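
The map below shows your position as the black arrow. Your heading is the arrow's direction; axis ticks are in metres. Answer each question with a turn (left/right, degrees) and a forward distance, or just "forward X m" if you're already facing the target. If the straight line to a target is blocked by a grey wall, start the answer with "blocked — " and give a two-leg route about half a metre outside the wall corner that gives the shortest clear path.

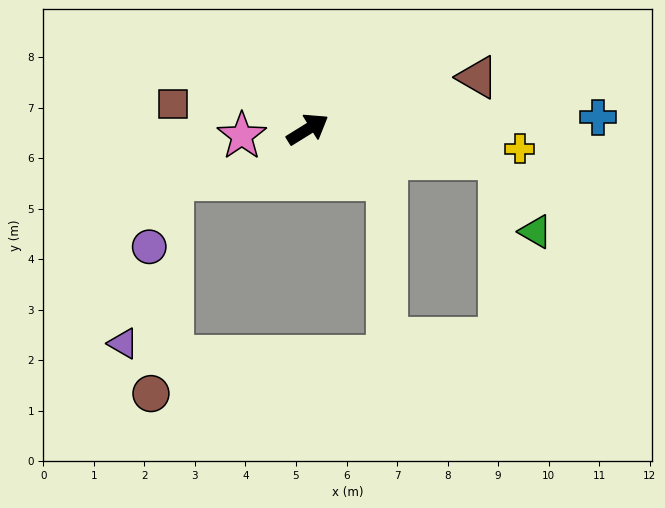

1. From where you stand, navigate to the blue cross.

turn right 29°, forward 5.7 m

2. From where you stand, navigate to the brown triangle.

turn right 15°, forward 3.5 m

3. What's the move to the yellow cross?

turn right 37°, forward 4.2 m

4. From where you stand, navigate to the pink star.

turn left 154°, forward 1.3 m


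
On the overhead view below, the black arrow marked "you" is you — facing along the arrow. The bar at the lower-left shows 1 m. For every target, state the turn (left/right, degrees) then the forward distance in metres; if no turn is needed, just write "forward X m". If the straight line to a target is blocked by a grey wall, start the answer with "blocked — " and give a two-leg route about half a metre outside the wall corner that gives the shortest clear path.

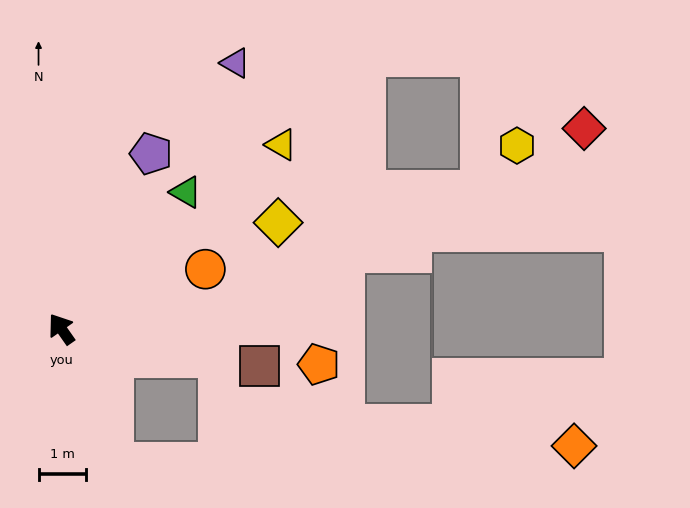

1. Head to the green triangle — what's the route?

turn right 77°, forward 3.9 m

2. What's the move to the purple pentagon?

turn right 62°, forward 4.2 m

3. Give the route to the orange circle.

turn right 103°, forward 3.3 m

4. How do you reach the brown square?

turn right 136°, forward 4.3 m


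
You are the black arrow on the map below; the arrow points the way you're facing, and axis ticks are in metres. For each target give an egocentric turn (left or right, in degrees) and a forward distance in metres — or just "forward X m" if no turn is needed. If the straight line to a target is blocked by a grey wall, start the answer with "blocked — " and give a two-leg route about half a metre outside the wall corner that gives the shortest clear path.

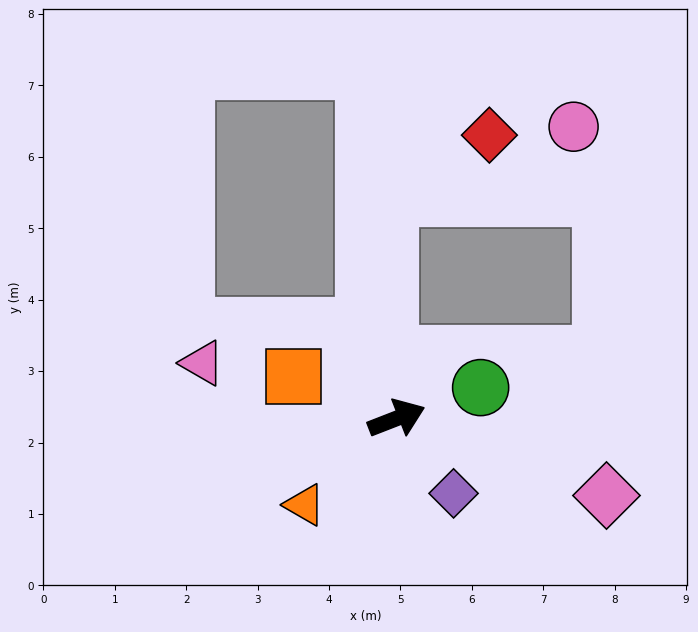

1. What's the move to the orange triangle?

turn right 158°, forward 1.8 m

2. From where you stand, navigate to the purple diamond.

turn right 74°, forward 1.3 m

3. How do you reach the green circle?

forward 1.3 m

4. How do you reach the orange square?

turn left 136°, forward 1.6 m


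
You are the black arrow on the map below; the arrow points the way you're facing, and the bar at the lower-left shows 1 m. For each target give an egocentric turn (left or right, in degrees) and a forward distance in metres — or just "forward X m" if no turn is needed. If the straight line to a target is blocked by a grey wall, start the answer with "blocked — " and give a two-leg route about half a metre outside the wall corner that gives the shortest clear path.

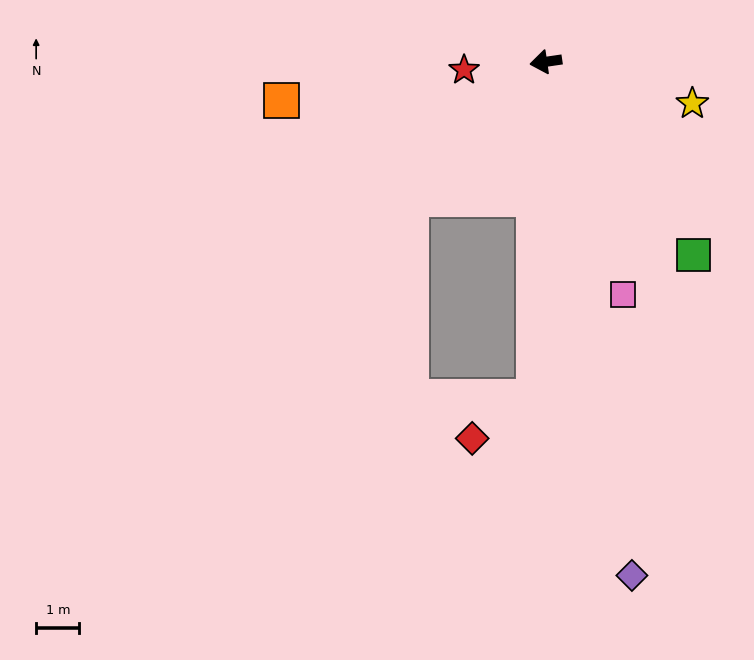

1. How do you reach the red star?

turn right 3°, forward 1.9 m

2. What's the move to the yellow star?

turn left 156°, forward 3.5 m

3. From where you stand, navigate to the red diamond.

blocked — turn left 80°, forward 7.8 m, then turn right 55°, forward 1.7 m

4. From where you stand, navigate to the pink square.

turn left 100°, forward 5.7 m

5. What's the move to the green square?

turn left 119°, forward 5.6 m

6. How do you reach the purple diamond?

turn left 91°, forward 12.1 m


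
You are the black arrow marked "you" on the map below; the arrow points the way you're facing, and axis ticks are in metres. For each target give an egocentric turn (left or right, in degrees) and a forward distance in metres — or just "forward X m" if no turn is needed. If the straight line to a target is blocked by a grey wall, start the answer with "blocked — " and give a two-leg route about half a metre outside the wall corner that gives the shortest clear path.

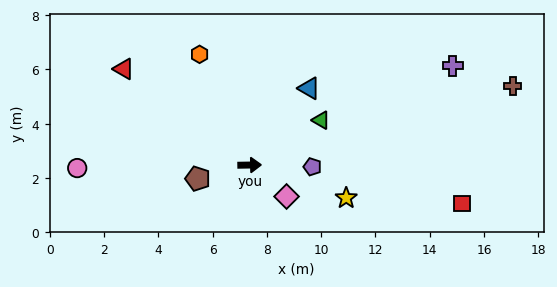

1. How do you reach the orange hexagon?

turn left 113°, forward 4.5 m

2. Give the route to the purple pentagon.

turn right 3°, forward 2.3 m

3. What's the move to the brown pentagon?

turn right 166°, forward 2.0 m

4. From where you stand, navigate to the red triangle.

turn left 142°, forward 5.8 m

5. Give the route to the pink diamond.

turn right 41°, forward 1.8 m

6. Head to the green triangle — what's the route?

turn left 31°, forward 3.1 m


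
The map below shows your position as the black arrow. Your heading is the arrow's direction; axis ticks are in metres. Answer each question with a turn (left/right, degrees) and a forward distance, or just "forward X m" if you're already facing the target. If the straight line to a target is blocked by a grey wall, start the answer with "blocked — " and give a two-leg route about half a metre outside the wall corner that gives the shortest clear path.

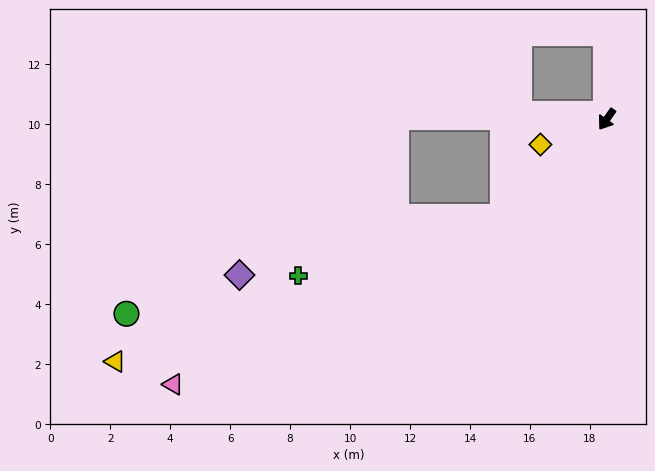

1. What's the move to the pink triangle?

blocked — turn right 12°, forward 4.8 m, then turn right 16°, forward 12.3 m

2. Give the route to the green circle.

blocked — turn right 56°, forward 7.0 m, then turn left 37°, forward 11.1 m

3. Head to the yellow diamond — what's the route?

turn right 34°, forward 2.4 m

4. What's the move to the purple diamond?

blocked — turn right 56°, forward 7.0 m, then turn left 46°, forward 7.4 m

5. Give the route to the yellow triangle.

blocked — turn right 12°, forward 4.8 m, then turn right 23°, forward 13.8 m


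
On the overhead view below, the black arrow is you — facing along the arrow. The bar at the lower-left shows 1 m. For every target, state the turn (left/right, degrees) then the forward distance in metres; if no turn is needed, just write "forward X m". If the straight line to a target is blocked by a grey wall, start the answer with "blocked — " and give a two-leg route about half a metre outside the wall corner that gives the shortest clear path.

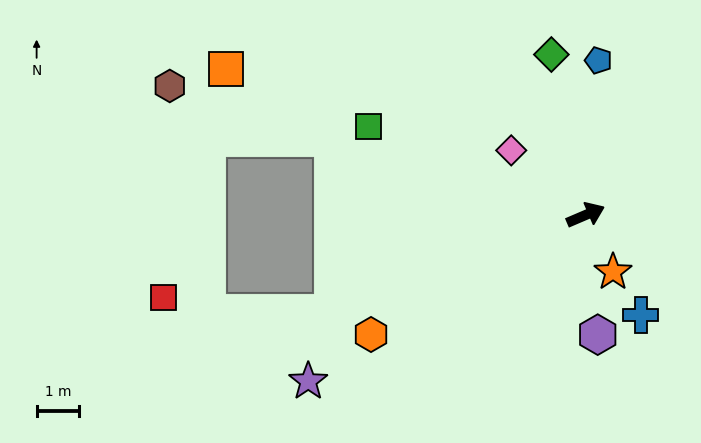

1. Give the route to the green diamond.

turn left 79°, forward 3.8 m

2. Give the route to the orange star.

turn right 88°, forward 1.5 m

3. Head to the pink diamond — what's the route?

turn left 116°, forward 2.3 m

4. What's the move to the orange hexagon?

turn right 174°, forward 5.7 m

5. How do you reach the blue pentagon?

turn left 62°, forward 3.6 m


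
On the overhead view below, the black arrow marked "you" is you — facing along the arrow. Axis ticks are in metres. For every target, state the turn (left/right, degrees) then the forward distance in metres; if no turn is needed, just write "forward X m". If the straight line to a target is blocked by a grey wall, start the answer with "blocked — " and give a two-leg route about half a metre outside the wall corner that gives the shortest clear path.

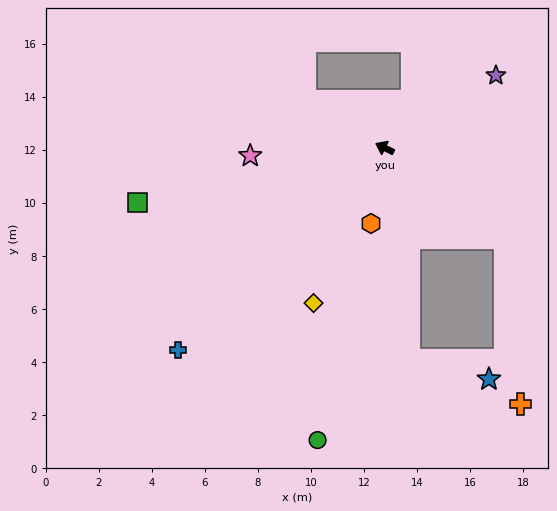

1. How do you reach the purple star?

turn right 121°, forward 5.0 m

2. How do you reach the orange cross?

blocked — turn left 169°, forward 5.7 m, then turn right 48°, forward 6.3 m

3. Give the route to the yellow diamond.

turn left 91°, forward 6.4 m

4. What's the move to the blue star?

blocked — turn left 123°, forward 8.0 m, then turn left 69°, forward 3.1 m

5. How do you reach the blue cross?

turn left 70°, forward 10.9 m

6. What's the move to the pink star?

turn left 29°, forward 5.1 m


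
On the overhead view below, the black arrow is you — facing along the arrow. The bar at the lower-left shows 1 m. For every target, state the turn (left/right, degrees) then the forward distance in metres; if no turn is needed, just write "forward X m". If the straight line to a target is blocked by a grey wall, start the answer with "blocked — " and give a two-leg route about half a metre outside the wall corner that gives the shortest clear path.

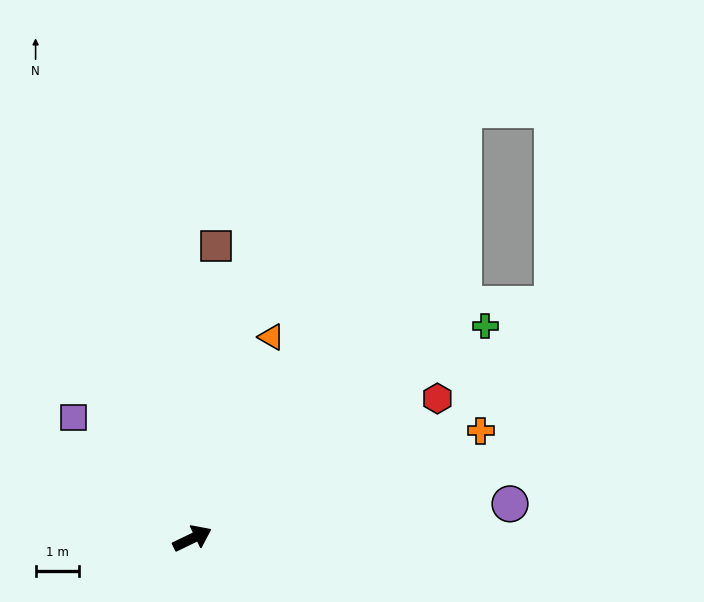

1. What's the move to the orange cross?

turn right 5°, forward 7.1 m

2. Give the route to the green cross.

turn left 10°, forward 8.3 m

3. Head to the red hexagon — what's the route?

turn left 4°, forward 6.5 m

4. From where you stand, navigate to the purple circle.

turn right 20°, forward 7.4 m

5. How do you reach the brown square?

turn left 60°, forward 6.8 m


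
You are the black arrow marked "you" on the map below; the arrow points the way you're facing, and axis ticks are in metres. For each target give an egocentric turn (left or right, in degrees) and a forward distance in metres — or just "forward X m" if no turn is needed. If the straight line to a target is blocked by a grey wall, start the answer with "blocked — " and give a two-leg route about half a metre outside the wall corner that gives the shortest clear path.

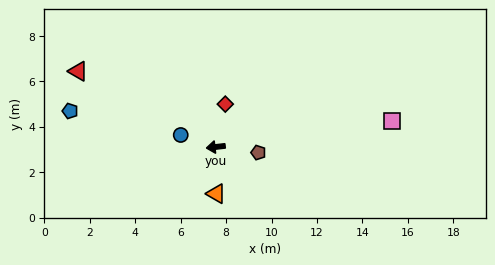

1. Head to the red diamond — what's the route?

turn right 109°, forward 1.9 m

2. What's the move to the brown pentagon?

turn left 166°, forward 1.9 m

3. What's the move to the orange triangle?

turn left 84°, forward 2.1 m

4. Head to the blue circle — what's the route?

turn right 25°, forward 1.6 m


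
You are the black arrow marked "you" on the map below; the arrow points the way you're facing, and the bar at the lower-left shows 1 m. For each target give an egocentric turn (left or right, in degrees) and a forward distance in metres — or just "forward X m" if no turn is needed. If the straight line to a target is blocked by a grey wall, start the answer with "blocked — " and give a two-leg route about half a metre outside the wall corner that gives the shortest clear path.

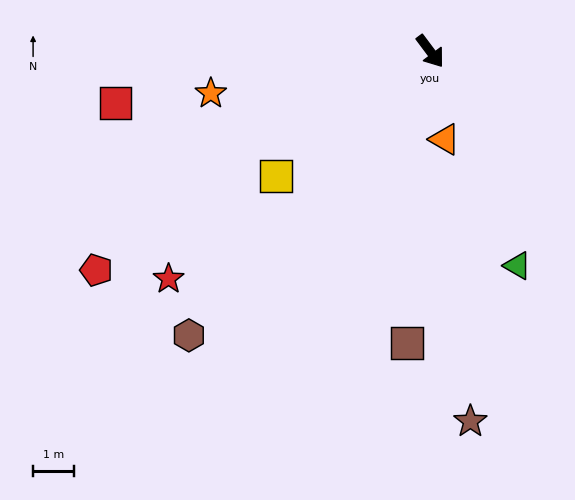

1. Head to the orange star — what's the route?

turn right 116°, forward 5.5 m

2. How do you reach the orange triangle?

turn right 28°, forward 2.2 m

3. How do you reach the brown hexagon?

turn right 77°, forward 9.2 m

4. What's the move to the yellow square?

turn right 88°, forward 4.9 m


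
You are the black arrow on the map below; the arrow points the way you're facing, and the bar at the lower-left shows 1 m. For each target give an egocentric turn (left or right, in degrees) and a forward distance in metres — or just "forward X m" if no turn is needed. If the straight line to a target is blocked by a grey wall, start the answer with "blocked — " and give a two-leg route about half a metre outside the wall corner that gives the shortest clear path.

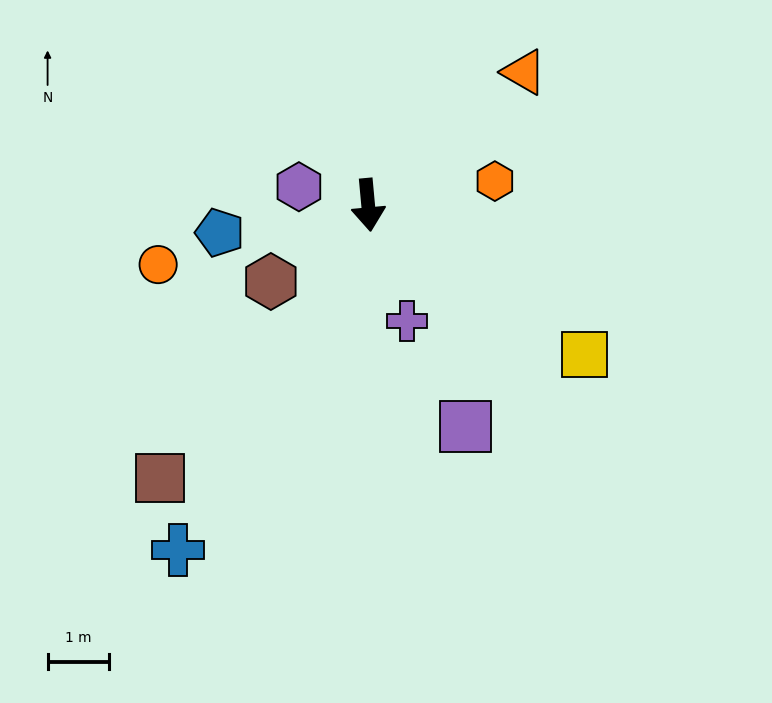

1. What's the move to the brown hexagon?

turn right 57°, forward 2.0 m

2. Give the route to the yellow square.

turn left 50°, forward 4.3 m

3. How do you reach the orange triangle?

turn left 125°, forward 3.4 m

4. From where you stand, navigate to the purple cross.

turn left 13°, forward 2.0 m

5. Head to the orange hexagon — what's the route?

turn left 95°, forward 2.1 m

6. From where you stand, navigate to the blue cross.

turn right 34°, forward 6.5 m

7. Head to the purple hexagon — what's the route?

turn right 110°, forward 1.2 m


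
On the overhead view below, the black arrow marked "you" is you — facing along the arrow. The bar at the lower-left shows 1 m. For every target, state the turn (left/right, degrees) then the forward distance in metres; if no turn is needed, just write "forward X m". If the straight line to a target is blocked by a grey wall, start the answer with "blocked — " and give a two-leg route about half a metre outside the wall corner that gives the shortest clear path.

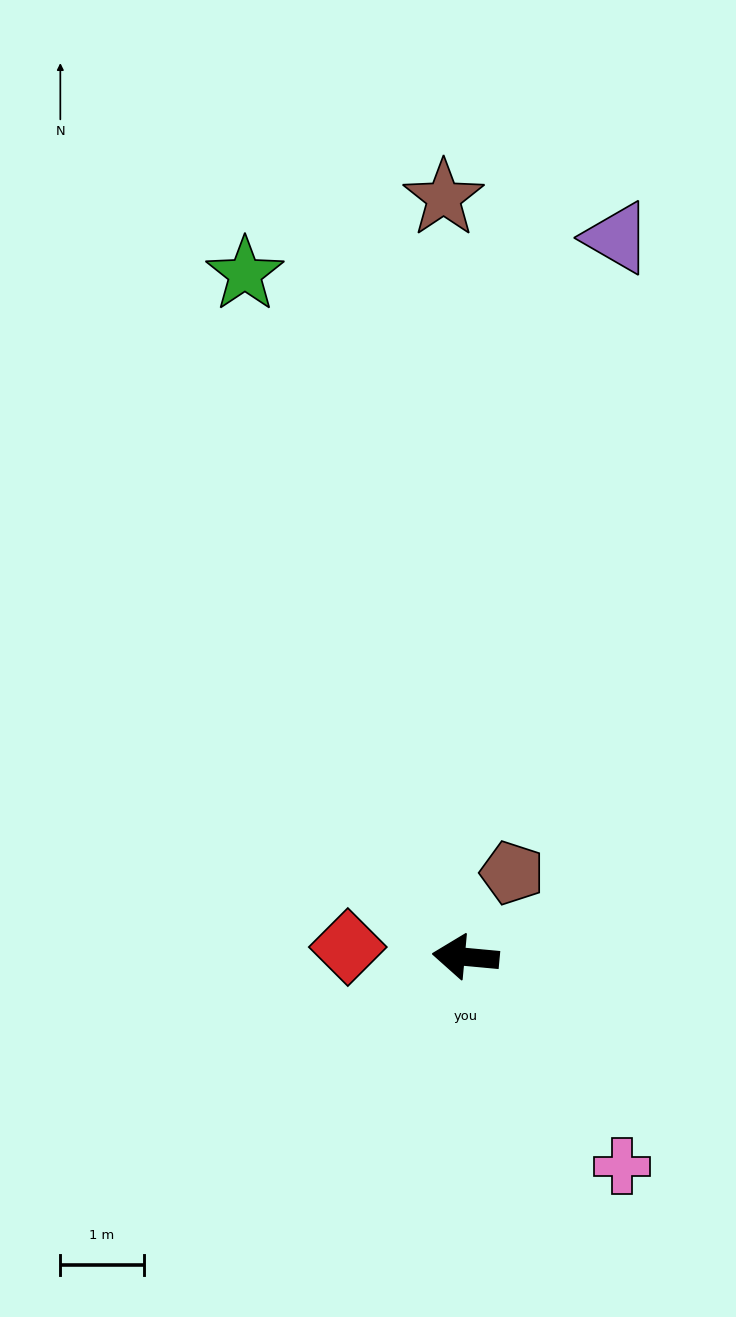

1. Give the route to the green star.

turn right 67°, forward 8.6 m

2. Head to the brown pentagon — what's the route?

turn right 114°, forward 1.2 m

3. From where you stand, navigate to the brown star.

turn right 83°, forward 9.1 m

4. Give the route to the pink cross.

turn left 132°, forward 3.1 m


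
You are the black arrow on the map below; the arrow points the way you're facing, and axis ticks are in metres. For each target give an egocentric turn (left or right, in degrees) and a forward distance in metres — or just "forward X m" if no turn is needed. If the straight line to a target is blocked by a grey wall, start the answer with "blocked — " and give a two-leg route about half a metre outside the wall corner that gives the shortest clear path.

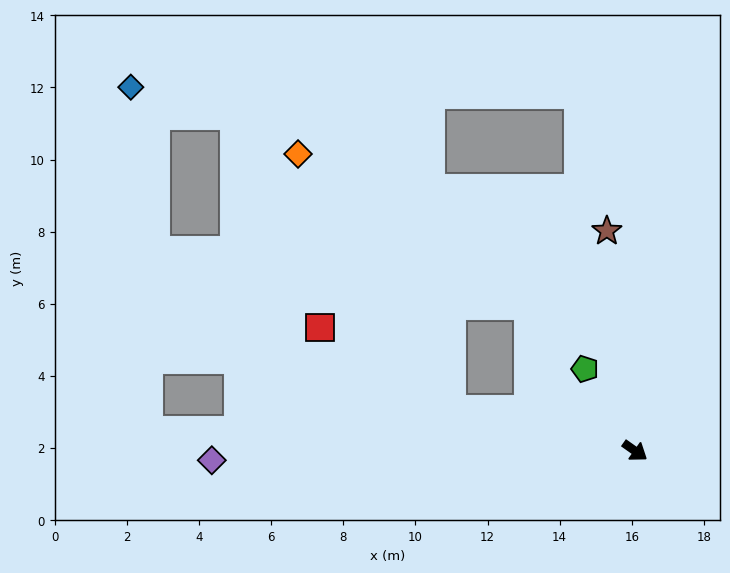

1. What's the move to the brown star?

turn left 133°, forward 6.1 m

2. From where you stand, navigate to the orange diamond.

blocked — turn right 157°, forward 5.2 m, then turn right 47°, forward 8.3 m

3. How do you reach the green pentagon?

turn left 157°, forward 2.7 m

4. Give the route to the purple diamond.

turn right 143°, forward 11.7 m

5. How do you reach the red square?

blocked — turn right 157°, forward 5.2 m, then turn right 20°, forward 4.3 m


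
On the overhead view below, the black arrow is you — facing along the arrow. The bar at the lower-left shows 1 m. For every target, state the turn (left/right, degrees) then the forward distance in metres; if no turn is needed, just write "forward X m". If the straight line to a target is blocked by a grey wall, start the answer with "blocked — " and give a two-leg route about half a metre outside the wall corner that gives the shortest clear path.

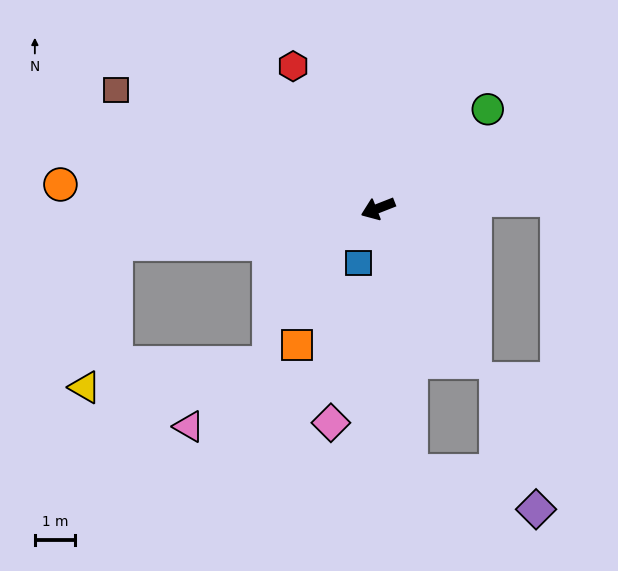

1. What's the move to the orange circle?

turn right 26°, forward 8.0 m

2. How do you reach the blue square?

turn left 49°, forward 1.5 m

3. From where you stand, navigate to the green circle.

turn right 159°, forward 3.7 m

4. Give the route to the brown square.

turn right 46°, forward 7.2 m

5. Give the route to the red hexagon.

turn right 81°, forward 4.2 m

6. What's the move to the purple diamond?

blocked — turn left 76°, forward 6.6 m, then turn left 66°, forward 3.3 m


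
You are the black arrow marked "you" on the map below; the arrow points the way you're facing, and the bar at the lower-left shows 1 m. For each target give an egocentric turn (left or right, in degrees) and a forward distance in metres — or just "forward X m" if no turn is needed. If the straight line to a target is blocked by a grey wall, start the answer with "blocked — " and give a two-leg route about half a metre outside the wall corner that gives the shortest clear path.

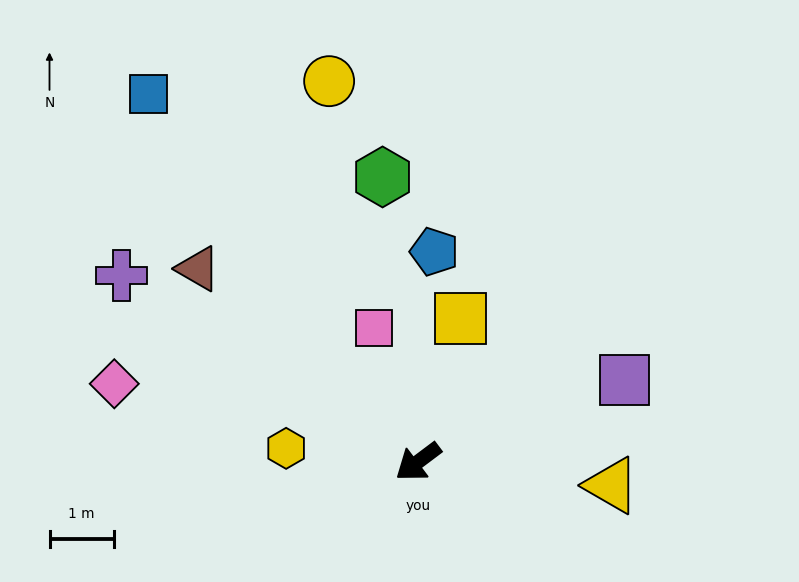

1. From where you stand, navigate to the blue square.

turn right 91°, forward 7.1 m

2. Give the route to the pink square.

turn right 109°, forward 2.2 m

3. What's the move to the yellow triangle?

turn left 136°, forward 3.0 m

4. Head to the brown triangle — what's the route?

turn right 78°, forward 4.6 m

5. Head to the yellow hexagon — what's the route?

turn right 43°, forward 2.1 m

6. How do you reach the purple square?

turn left 165°, forward 3.5 m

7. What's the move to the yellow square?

turn right 143°, forward 2.3 m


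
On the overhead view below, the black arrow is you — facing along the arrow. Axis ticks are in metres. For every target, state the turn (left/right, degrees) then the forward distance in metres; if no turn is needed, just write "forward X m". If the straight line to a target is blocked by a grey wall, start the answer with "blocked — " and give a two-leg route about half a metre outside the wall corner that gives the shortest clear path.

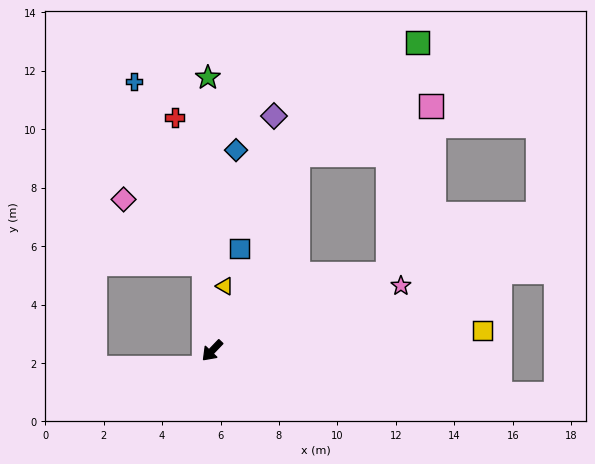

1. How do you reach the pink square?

blocked — turn left 157°, forward 6.5 m, then turn left 52°, forward 5.9 m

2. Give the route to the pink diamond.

blocked — turn right 131°, forward 3.0 m, then turn left 46°, forward 3.5 m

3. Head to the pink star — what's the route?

turn left 153°, forward 6.8 m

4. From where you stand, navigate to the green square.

blocked — turn left 157°, forward 6.5 m, then turn left 59°, forward 8.0 m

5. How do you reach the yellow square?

turn left 138°, forward 9.3 m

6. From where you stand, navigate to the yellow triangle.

turn right 147°, forward 2.2 m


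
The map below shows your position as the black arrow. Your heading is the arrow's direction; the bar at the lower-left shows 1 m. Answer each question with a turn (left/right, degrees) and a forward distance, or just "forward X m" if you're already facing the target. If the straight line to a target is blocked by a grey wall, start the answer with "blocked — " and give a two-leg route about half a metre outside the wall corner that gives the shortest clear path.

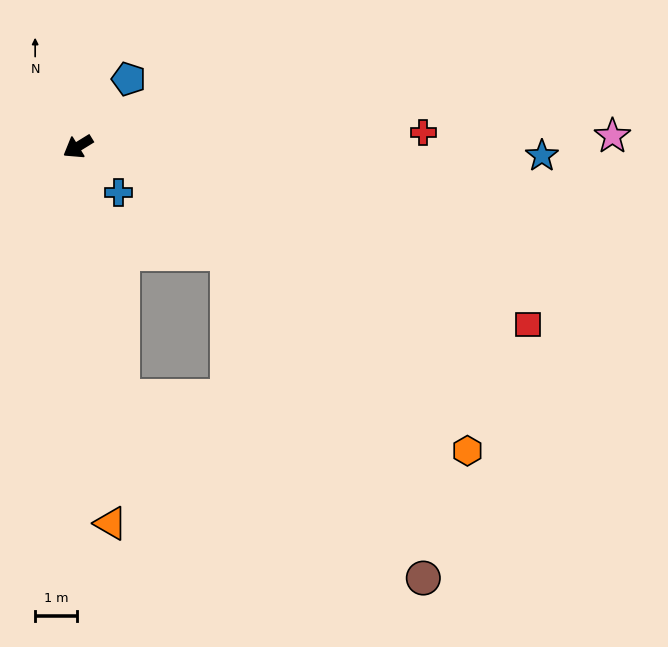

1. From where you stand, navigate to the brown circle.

blocked — turn left 69°, forward 6.1 m, then turn left 48°, forward 8.4 m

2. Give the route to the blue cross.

turn left 100°, forward 1.5 m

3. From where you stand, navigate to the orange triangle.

turn left 63°, forward 9.1 m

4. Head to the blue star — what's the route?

turn left 147°, forward 11.1 m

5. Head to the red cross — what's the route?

turn left 151°, forward 8.3 m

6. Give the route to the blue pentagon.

turn right 159°, forward 2.0 m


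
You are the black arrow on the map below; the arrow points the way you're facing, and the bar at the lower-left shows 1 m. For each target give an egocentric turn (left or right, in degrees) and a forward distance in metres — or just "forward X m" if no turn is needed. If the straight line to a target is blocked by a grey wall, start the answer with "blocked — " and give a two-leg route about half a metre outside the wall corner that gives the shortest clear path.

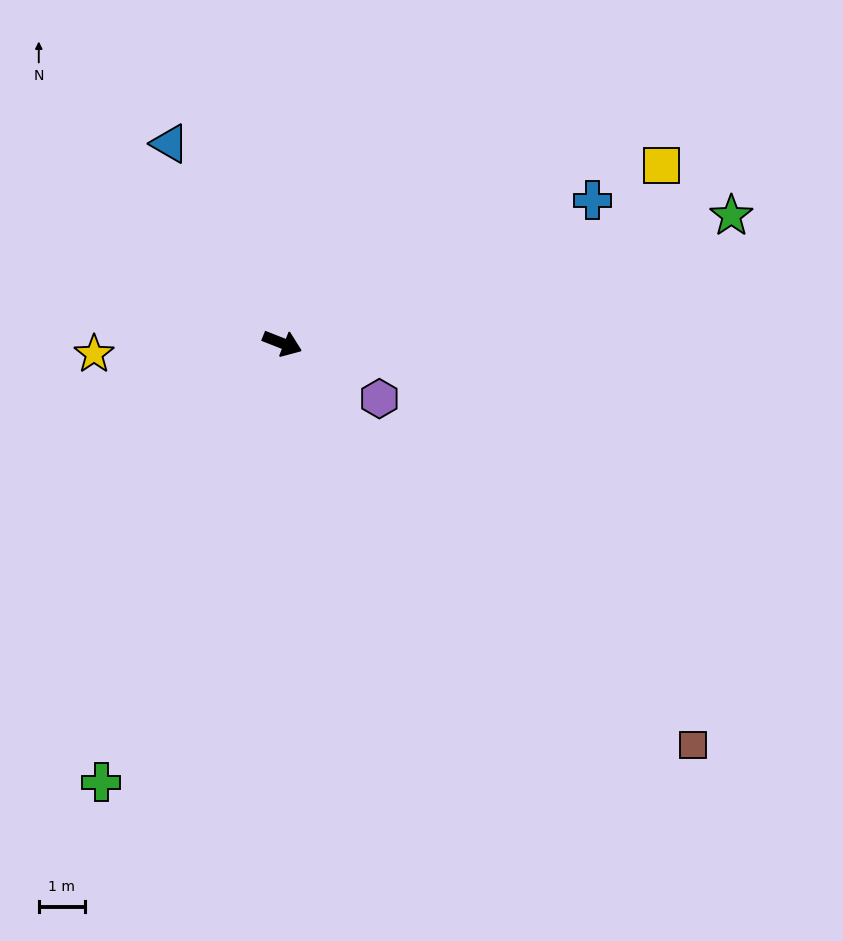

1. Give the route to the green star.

turn left 37°, forward 10.1 m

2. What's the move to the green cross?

turn right 91°, forward 10.3 m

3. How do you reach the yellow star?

turn right 155°, forward 4.1 m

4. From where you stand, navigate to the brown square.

turn right 23°, forward 12.5 m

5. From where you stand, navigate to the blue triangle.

turn left 141°, forward 5.0 m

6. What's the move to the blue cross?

turn left 46°, forward 7.4 m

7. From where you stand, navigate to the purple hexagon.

turn right 8°, forward 2.4 m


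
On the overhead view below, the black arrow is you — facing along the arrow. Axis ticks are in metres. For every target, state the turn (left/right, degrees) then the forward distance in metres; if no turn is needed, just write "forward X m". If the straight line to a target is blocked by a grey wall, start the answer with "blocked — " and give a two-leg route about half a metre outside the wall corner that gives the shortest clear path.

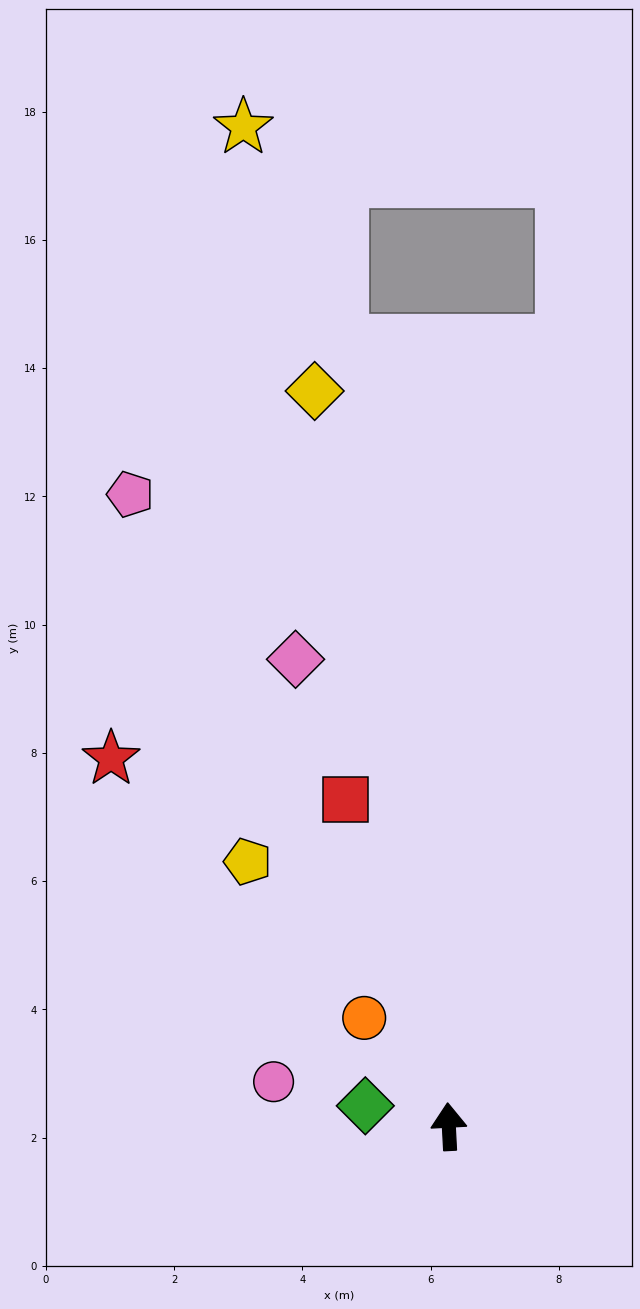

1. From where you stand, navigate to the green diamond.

turn left 73°, forward 1.3 m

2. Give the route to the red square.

turn left 15°, forward 5.4 m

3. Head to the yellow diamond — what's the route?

turn left 7°, forward 11.7 m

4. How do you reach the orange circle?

turn left 35°, forward 2.1 m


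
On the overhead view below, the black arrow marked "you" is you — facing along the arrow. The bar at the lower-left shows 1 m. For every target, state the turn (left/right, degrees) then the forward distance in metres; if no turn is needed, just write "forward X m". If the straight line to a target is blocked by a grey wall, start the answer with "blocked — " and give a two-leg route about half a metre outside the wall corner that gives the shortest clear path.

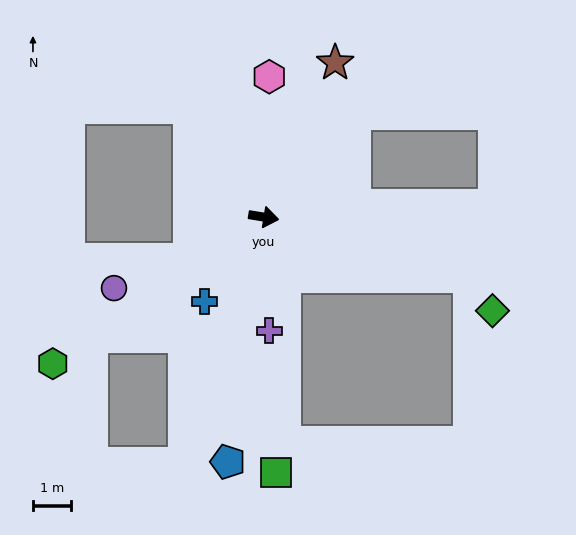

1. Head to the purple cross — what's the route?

turn right 78°, forward 3.0 m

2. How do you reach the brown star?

turn left 74°, forward 4.5 m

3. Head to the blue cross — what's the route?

turn right 116°, forward 2.7 m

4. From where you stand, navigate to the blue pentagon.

turn right 89°, forward 6.5 m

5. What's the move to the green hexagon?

turn right 136°, forward 6.8 m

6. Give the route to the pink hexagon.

turn left 97°, forward 3.7 m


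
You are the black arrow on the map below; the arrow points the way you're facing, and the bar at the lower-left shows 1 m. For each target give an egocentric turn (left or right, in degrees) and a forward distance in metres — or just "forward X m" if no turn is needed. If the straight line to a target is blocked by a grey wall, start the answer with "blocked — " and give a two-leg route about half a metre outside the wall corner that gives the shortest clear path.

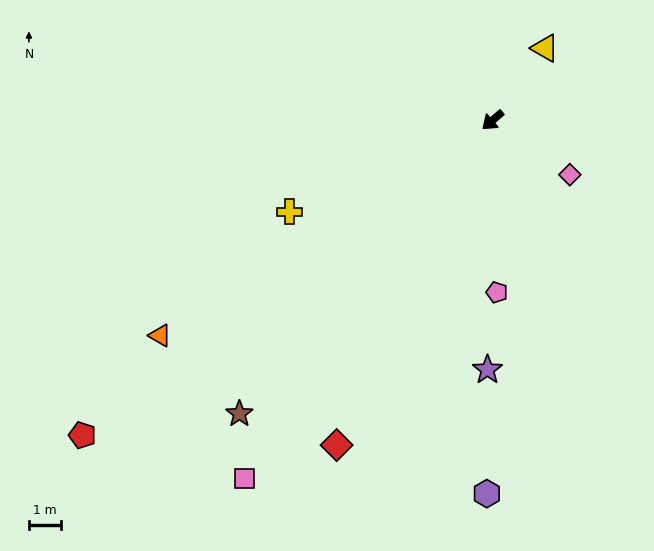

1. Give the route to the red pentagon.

turn right 3°, forward 16.2 m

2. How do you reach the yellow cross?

turn right 16°, forward 7.0 m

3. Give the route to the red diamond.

turn left 24°, forward 11.3 m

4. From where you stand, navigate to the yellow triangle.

turn right 167°, forward 2.8 m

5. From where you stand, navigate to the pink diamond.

turn left 104°, forward 3.0 m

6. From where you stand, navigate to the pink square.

turn left 15°, forward 13.7 m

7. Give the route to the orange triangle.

turn right 8°, forward 12.4 m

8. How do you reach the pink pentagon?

turn left 51°, forward 5.4 m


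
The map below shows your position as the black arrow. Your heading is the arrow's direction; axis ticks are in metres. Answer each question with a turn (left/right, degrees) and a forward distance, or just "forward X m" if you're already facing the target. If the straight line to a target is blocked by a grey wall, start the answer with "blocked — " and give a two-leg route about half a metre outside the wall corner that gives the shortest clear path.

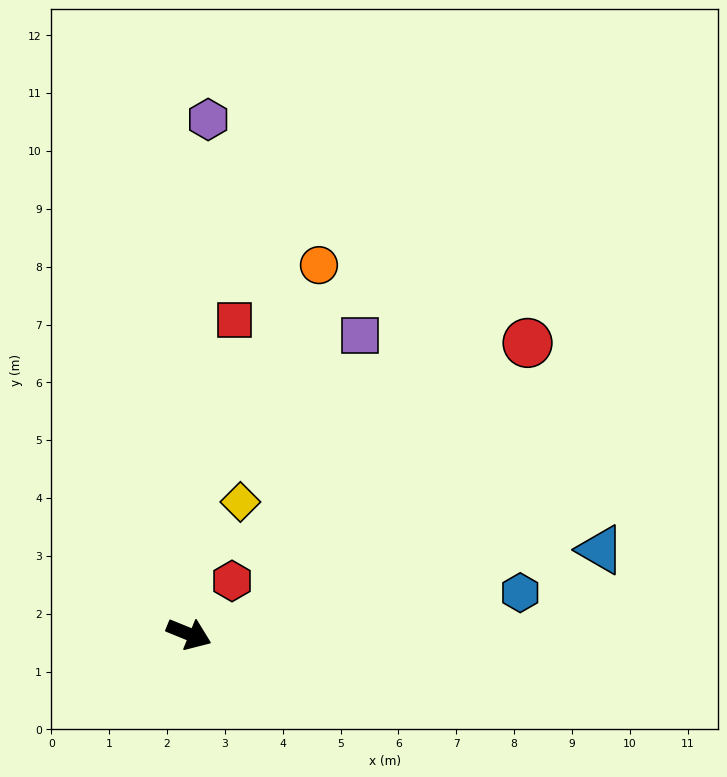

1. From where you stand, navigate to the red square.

turn left 104°, forward 5.5 m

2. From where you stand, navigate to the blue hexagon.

turn left 29°, forward 5.8 m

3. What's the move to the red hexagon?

turn left 73°, forward 1.2 m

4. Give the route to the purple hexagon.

turn left 110°, forward 8.9 m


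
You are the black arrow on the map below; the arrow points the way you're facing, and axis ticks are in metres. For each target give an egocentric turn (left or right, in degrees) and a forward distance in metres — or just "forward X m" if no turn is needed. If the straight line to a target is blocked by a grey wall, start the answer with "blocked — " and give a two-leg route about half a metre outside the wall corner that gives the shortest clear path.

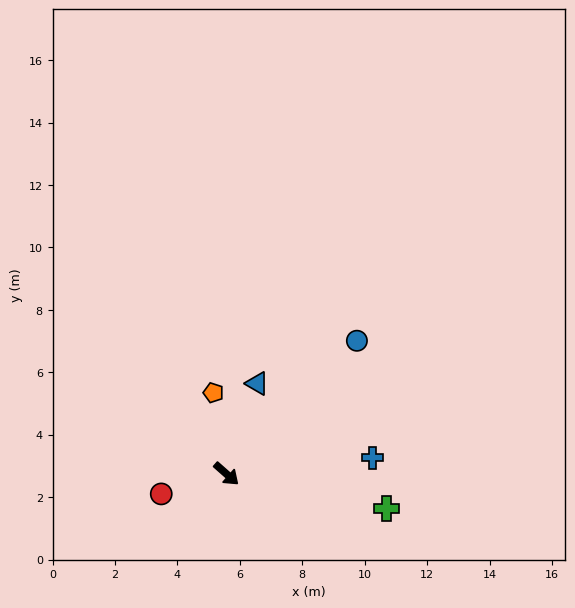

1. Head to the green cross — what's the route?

turn left 29°, forward 5.2 m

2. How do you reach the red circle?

turn right 121°, forward 2.2 m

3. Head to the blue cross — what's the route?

turn left 48°, forward 4.7 m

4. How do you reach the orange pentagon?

turn left 141°, forward 2.6 m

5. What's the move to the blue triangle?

turn left 113°, forward 3.1 m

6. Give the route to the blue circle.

turn left 87°, forward 6.0 m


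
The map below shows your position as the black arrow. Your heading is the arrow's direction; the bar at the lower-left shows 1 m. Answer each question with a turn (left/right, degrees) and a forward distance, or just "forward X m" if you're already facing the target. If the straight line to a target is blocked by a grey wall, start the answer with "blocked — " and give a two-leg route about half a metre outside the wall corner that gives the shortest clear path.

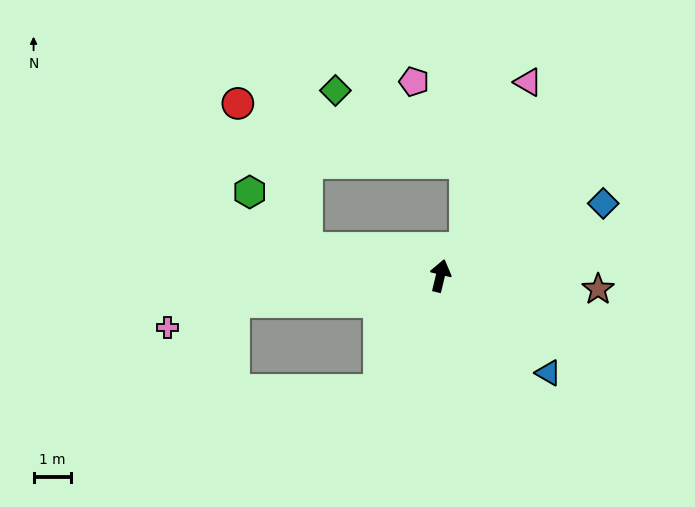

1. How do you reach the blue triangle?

turn right 118°, forward 3.9 m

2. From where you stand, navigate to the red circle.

blocked — turn left 92°, forward 3.6 m, then turn right 53°, forward 4.2 m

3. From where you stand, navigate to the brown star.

turn right 81°, forward 4.2 m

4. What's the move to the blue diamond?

turn right 53°, forward 4.7 m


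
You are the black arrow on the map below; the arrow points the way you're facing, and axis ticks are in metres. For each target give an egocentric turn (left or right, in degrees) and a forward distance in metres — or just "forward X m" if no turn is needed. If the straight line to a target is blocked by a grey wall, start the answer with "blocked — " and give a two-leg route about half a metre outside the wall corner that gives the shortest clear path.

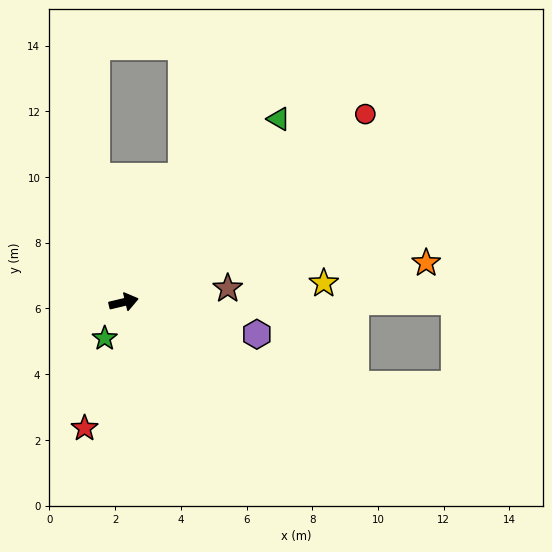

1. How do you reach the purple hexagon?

turn right 27°, forward 4.2 m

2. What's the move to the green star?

turn right 131°, forward 1.2 m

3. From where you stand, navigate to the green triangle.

turn left 36°, forward 7.3 m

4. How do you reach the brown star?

turn right 6°, forward 3.2 m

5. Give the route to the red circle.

turn left 24°, forward 9.3 m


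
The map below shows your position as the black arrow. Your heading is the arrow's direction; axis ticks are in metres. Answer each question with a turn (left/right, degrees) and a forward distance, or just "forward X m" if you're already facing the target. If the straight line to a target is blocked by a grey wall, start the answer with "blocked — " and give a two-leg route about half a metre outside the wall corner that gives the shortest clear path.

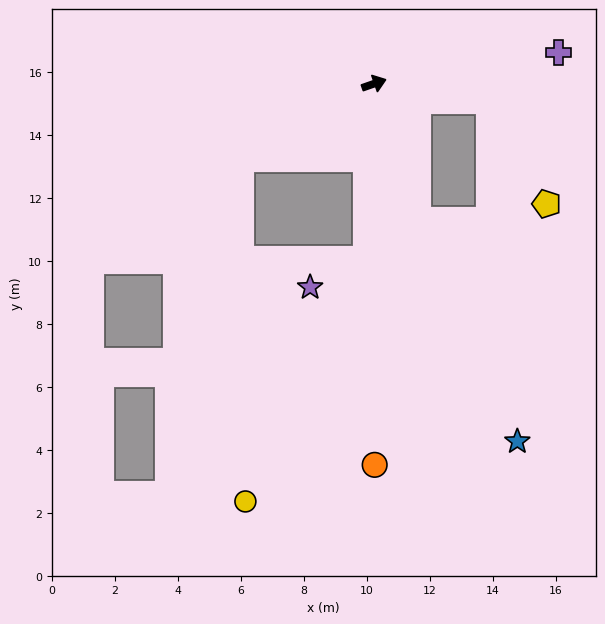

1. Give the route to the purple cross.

turn right 10°, forward 5.9 m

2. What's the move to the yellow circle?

blocked — turn right 112°, forward 5.6 m, then turn right 24°, forward 8.6 m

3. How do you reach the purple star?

blocked — turn right 112°, forward 5.6 m, then turn right 61°, forward 2.0 m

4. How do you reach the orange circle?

turn right 109°, forward 12.1 m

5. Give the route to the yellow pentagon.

blocked — turn right 28°, forward 3.7 m, then turn right 52°, forward 3.7 m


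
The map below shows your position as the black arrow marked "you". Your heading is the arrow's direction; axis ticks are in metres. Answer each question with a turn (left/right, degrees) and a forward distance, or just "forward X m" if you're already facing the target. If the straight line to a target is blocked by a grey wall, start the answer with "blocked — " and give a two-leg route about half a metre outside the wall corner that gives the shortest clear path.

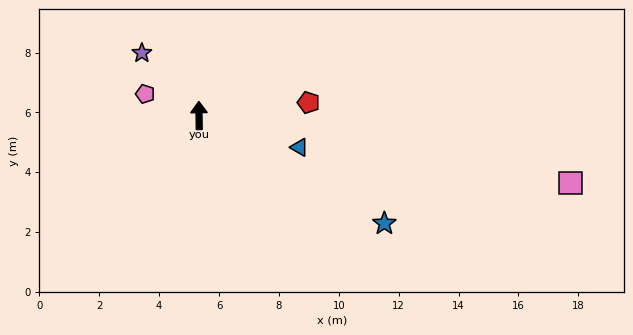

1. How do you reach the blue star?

turn right 121°, forward 7.2 m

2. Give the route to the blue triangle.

turn right 109°, forward 3.5 m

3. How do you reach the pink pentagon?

turn left 67°, forward 1.9 m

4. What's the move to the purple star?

turn left 42°, forward 2.8 m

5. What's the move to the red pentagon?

turn right 84°, forward 3.7 m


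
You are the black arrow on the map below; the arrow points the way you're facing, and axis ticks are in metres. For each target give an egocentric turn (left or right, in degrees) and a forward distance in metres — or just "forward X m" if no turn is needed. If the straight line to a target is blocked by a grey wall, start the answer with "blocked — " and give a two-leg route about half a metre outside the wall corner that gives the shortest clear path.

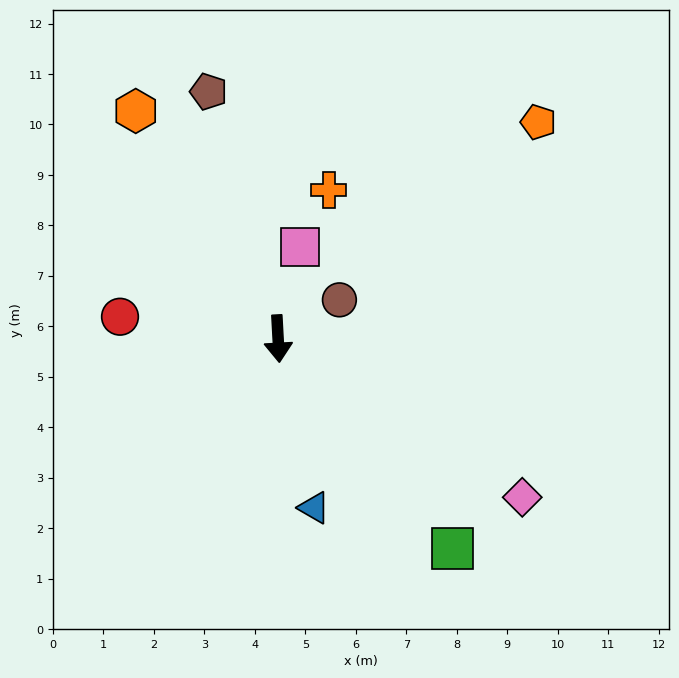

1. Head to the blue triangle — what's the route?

turn left 9°, forward 3.4 m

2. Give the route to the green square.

turn left 37°, forward 5.4 m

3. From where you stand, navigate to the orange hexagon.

turn right 151°, forward 5.3 m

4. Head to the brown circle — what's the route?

turn left 119°, forward 1.4 m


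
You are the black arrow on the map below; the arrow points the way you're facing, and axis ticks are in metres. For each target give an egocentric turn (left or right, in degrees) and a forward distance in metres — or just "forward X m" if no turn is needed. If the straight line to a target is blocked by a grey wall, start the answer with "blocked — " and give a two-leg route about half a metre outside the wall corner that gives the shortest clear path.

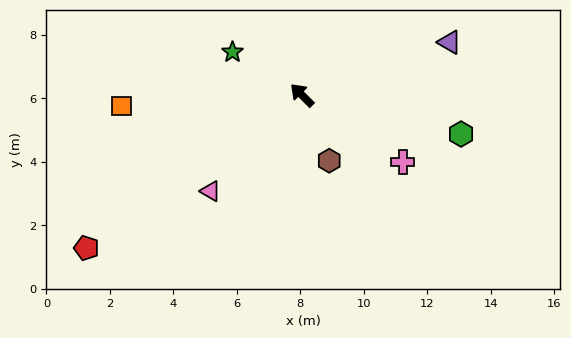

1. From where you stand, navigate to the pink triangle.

turn left 91°, forward 4.2 m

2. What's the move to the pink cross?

turn right 169°, forward 3.8 m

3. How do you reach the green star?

turn left 13°, forward 2.6 m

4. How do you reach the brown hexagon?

turn left 157°, forward 2.2 m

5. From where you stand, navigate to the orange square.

turn left 48°, forward 5.7 m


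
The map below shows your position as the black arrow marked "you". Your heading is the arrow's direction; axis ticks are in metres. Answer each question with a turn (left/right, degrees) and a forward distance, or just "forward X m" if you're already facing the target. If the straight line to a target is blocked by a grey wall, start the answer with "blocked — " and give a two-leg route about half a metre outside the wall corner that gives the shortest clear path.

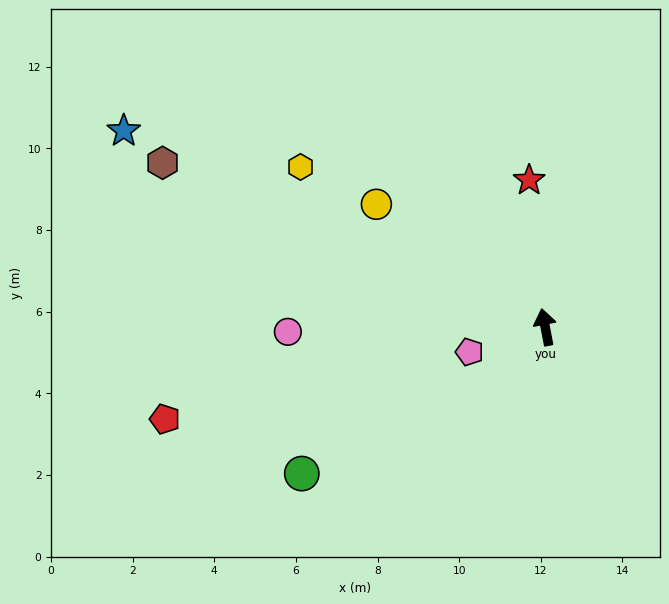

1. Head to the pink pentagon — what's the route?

turn left 97°, forward 2.0 m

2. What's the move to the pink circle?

turn left 80°, forward 6.3 m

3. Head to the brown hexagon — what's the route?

turn left 56°, forward 10.2 m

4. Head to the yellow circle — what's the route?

turn left 43°, forward 5.1 m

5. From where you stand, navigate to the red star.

turn right 5°, forward 3.6 m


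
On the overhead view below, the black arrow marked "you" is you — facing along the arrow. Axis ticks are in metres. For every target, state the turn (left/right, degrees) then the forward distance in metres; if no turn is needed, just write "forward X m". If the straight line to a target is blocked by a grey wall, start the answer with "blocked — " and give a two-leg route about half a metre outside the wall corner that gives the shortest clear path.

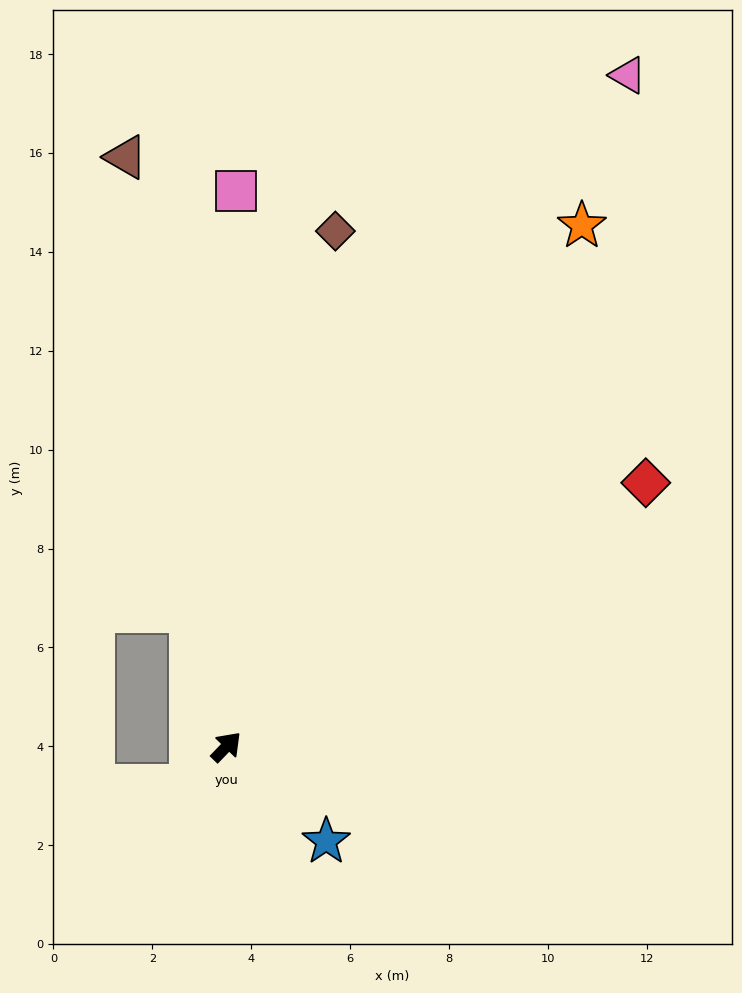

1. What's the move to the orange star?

turn left 10°, forward 12.8 m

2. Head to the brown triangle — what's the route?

turn left 54°, forward 12.1 m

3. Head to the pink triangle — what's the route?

turn left 13°, forward 15.8 m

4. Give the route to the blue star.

turn right 89°, forward 2.8 m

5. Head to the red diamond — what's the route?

turn right 14°, forward 10.0 m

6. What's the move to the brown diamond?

turn left 32°, forward 10.7 m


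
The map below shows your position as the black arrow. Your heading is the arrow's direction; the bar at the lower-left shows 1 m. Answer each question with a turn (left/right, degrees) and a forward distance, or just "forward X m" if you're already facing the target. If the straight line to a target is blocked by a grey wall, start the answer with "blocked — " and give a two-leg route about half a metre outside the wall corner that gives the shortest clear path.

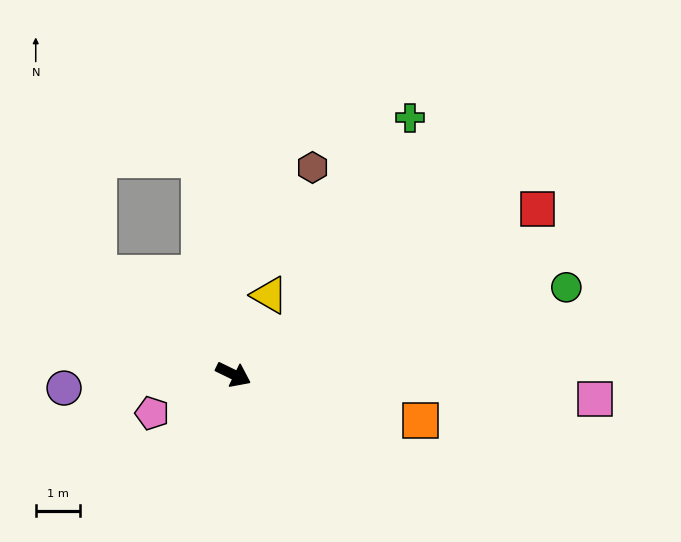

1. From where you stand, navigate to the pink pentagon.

turn right 129°, forward 2.0 m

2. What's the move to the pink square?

turn left 22°, forward 8.2 m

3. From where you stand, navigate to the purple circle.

turn right 149°, forward 3.8 m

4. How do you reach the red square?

turn left 55°, forward 7.8 m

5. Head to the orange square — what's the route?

turn left 12°, forward 4.4 m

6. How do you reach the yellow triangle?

turn left 92°, forward 2.0 m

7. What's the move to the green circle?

turn left 41°, forward 7.8 m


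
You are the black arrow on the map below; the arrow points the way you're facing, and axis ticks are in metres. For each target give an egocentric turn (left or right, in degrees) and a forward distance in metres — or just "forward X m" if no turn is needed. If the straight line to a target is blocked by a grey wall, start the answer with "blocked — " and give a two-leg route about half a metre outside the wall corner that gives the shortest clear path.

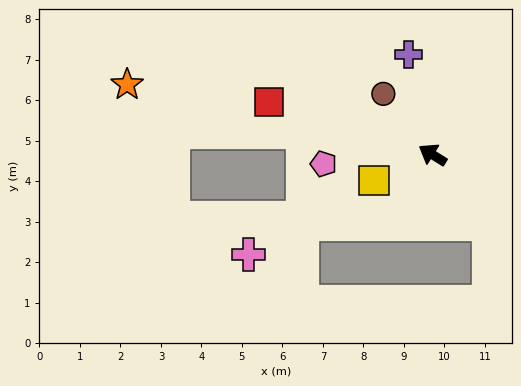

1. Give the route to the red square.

turn left 14°, forward 4.2 m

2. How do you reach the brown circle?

turn right 19°, forward 1.9 m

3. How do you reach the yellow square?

turn left 56°, forward 1.6 m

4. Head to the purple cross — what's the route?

turn right 45°, forward 2.5 m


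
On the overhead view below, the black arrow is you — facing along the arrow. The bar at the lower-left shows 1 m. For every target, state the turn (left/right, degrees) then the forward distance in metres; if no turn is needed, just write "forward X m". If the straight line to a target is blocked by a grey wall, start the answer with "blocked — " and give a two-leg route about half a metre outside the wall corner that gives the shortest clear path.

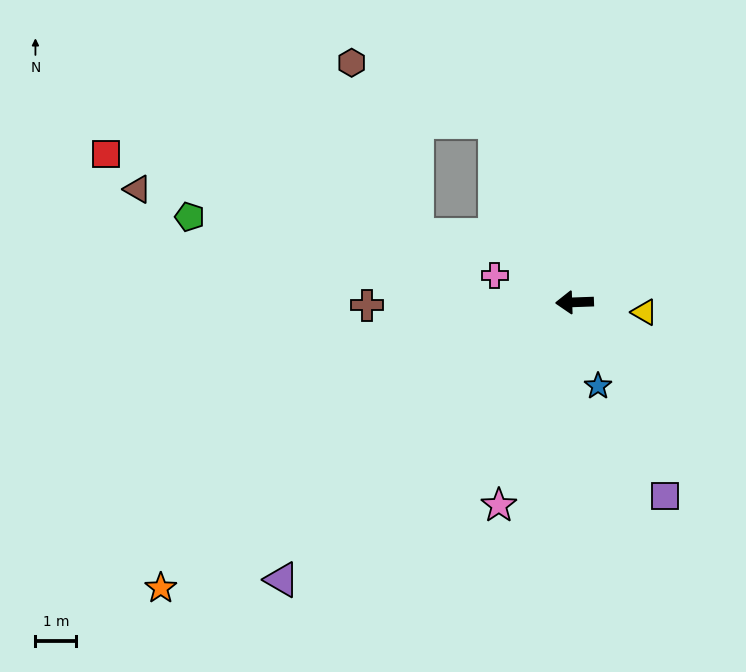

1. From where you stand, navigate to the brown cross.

forward 5.1 m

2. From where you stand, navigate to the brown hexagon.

blocked — turn right 68°, forward 4.8 m, then turn left 44°, forward 3.8 m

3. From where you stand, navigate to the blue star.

turn left 104°, forward 2.1 m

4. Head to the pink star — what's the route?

turn left 68°, forward 5.3 m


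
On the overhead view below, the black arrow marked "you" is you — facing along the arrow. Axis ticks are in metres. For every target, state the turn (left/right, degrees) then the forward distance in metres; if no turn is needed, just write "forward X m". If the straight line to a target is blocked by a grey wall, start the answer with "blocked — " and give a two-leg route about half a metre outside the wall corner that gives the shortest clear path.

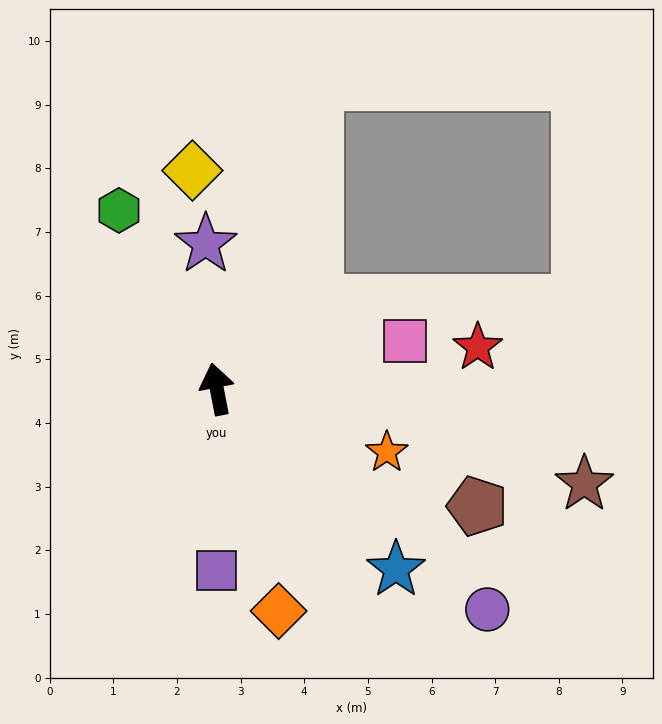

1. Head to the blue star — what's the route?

turn right 146°, forward 4.0 m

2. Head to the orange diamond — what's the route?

turn right 175°, forward 3.6 m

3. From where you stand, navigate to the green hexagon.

turn left 18°, forward 3.2 m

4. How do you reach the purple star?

turn right 7°, forward 2.3 m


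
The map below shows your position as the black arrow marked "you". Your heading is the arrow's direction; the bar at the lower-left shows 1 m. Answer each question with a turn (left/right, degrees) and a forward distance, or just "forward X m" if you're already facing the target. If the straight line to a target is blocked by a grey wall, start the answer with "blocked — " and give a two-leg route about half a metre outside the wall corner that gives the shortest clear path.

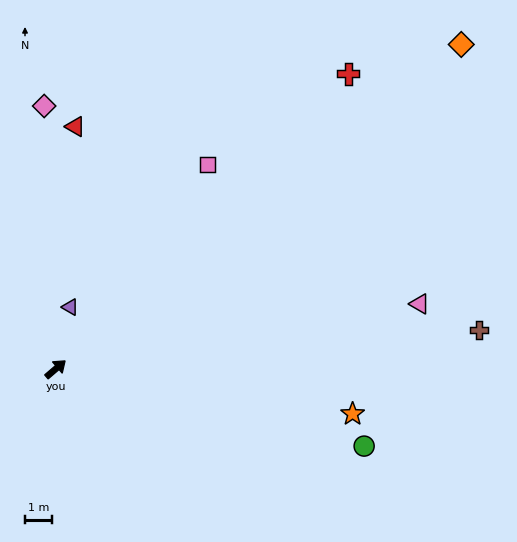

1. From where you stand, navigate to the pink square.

turn left 13°, forward 9.5 m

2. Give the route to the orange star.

turn right 49°, forward 11.2 m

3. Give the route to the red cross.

turn left 5°, forward 15.5 m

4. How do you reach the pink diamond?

turn left 52°, forward 9.8 m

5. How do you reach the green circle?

turn right 55°, forward 11.8 m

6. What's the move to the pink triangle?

turn right 30°, forward 13.8 m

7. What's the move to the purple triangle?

turn left 36°, forward 2.4 m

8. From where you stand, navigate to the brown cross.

turn right 35°, forward 15.8 m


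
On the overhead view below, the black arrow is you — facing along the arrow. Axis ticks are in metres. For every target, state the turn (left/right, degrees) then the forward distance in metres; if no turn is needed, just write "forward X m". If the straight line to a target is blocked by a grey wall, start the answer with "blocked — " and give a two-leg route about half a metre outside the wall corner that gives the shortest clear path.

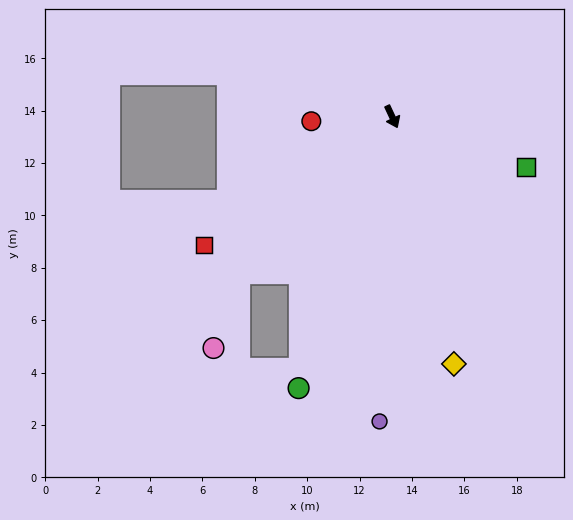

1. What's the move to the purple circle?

turn right 27°, forward 11.6 m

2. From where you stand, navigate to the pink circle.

blocked — turn right 69°, forward 8.3 m, then turn left 25°, forward 3.0 m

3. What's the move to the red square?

turn right 81°, forward 8.7 m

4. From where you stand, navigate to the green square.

turn left 44°, forward 5.4 m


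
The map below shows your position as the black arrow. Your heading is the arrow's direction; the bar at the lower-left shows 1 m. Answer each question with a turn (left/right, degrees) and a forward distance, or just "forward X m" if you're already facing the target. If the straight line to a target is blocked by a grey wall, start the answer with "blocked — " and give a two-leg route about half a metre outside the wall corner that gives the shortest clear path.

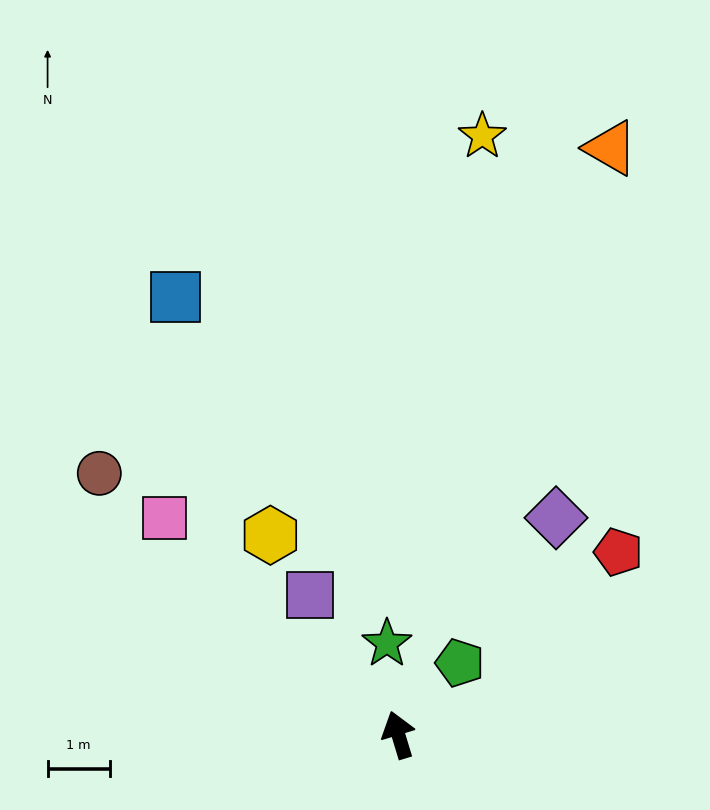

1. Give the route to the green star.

turn right 10°, forward 1.5 m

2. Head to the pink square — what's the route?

turn left 30°, forward 5.1 m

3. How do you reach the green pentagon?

turn right 57°, forward 1.5 m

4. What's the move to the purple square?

turn left 15°, forward 2.7 m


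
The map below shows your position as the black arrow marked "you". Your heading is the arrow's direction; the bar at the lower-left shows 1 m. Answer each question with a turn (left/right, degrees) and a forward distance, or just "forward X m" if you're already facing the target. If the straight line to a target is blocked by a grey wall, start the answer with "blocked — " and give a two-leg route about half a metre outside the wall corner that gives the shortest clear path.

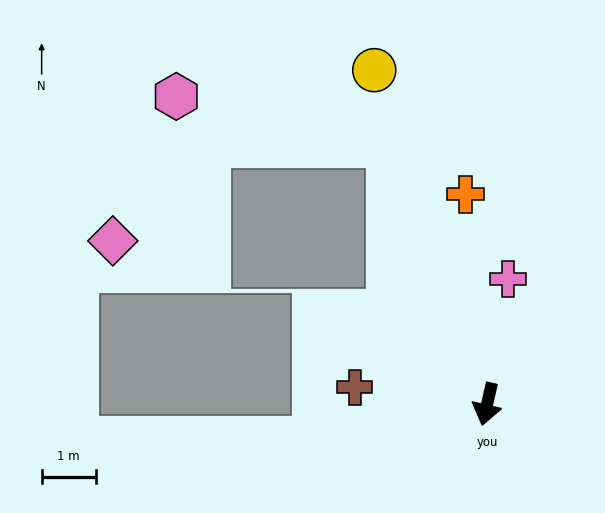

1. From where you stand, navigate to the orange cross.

turn right 161°, forward 3.9 m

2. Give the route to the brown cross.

turn right 84°, forward 2.5 m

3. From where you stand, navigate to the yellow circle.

turn right 148°, forward 6.5 m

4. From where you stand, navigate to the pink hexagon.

blocked — turn right 146°, forward 5.1 m, then turn left 56°, forward 4.1 m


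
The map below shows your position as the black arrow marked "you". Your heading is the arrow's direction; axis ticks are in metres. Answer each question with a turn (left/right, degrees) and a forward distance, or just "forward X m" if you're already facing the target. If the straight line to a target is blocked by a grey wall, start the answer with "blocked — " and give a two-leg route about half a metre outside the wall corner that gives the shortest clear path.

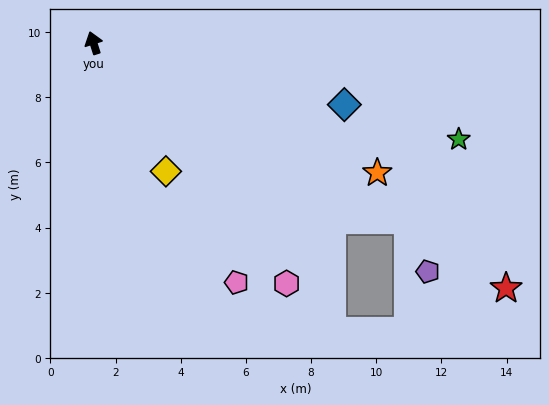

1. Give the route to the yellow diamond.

turn right 168°, forward 4.5 m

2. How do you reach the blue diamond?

turn right 122°, forward 7.9 m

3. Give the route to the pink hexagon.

turn right 159°, forward 9.5 m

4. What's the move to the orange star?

turn right 132°, forward 9.6 m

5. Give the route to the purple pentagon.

blocked — turn right 137°, forward 11.1 m, then turn right 39°, forward 1.7 m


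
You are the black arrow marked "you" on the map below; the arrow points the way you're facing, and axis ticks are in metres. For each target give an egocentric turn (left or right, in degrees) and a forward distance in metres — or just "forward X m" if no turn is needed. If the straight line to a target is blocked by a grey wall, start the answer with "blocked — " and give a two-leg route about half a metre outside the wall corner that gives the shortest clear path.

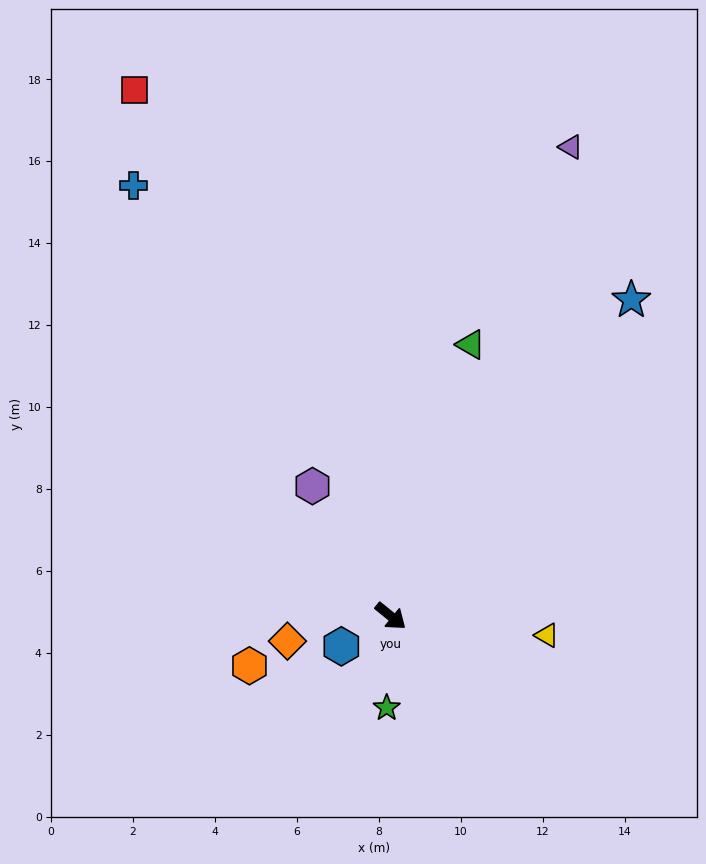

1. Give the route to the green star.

turn right 53°, forward 2.2 m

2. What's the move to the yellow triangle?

turn left 32°, forward 3.8 m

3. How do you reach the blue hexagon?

turn right 109°, forward 1.4 m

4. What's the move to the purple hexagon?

turn left 160°, forward 3.7 m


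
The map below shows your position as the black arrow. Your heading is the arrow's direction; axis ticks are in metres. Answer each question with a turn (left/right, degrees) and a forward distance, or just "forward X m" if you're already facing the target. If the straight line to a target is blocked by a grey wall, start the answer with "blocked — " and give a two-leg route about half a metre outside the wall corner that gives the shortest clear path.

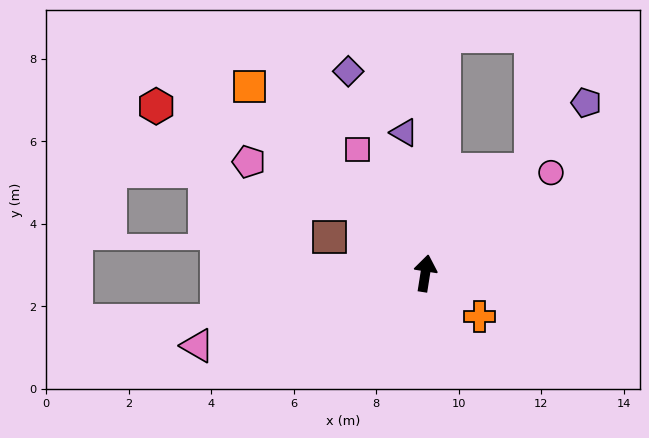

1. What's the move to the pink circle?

turn right 42°, forward 3.9 m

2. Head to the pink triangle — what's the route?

turn left 117°, forward 5.8 m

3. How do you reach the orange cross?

turn right 120°, forward 1.7 m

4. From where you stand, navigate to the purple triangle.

turn left 18°, forward 3.4 m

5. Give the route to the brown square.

turn left 78°, forward 2.5 m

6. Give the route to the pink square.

turn left 38°, forward 3.4 m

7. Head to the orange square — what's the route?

turn left 52°, forward 6.2 m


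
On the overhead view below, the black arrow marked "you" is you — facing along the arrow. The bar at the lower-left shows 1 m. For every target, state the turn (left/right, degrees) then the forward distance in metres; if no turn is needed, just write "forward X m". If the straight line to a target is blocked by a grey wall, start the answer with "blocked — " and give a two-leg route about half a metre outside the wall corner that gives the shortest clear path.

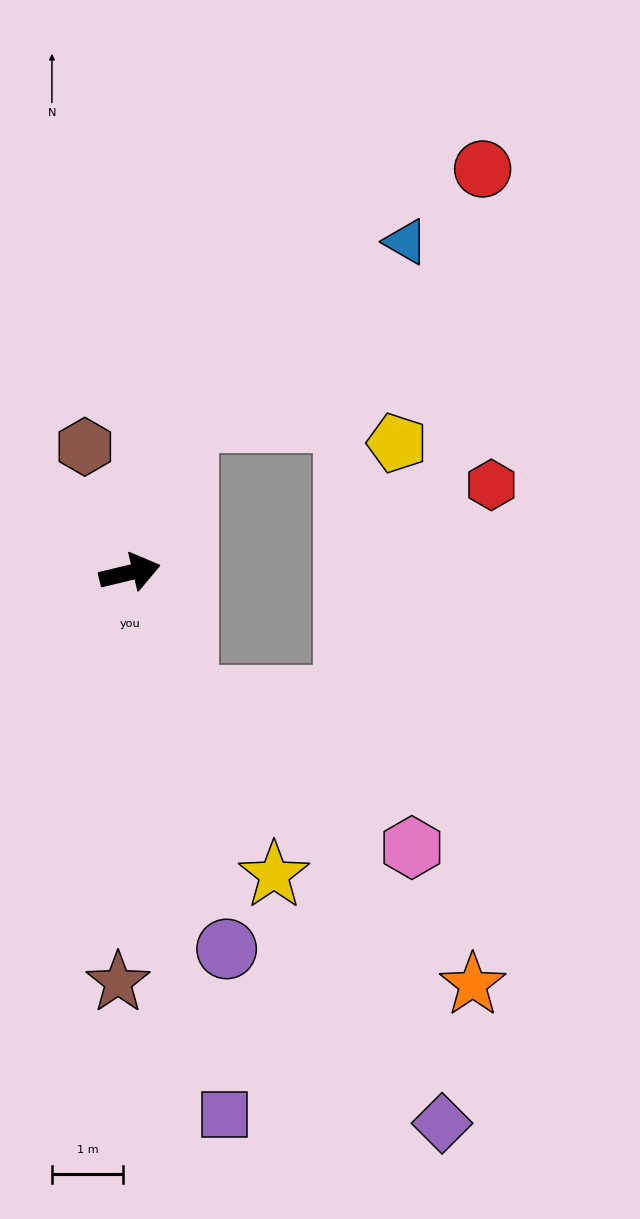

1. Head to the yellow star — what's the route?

turn right 78°, forward 4.7 m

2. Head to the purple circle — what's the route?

turn right 89°, forward 5.4 m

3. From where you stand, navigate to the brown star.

turn right 105°, forward 5.7 m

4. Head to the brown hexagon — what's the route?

turn left 96°, forward 1.9 m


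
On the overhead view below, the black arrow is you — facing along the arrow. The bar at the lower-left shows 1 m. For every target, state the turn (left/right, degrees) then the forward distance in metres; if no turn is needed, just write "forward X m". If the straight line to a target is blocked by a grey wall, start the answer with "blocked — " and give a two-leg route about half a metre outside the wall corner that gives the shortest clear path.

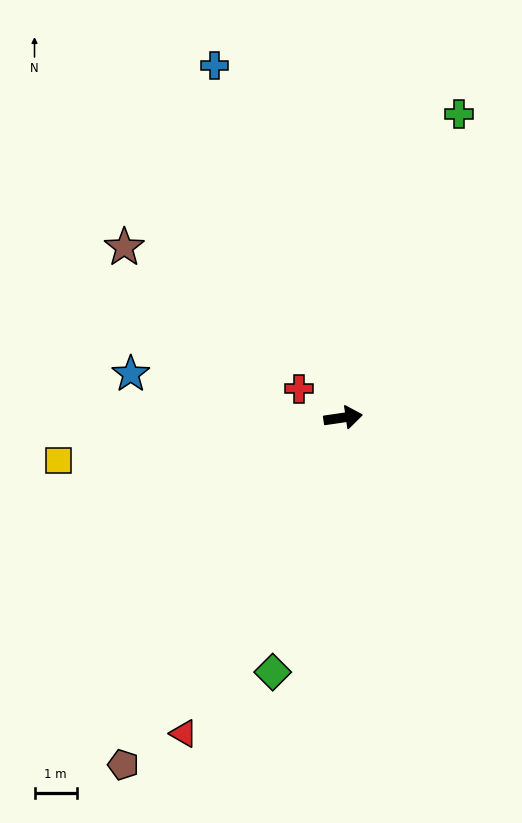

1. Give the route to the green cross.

turn left 61°, forward 7.7 m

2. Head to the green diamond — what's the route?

turn right 114°, forward 6.3 m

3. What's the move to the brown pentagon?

turn right 131°, forward 9.8 m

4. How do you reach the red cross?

turn left 138°, forward 1.3 m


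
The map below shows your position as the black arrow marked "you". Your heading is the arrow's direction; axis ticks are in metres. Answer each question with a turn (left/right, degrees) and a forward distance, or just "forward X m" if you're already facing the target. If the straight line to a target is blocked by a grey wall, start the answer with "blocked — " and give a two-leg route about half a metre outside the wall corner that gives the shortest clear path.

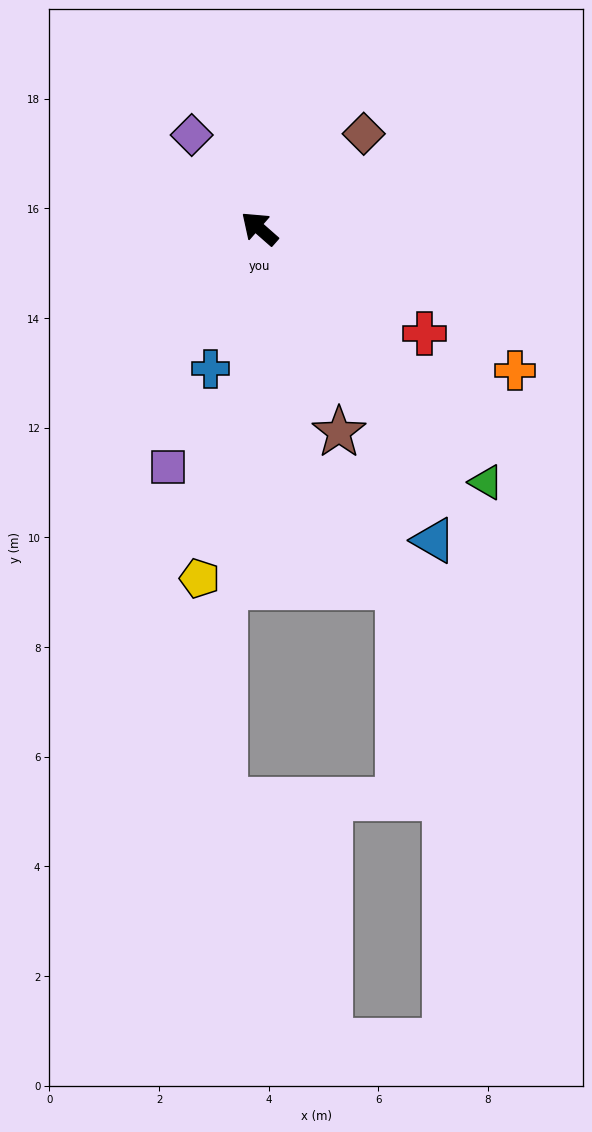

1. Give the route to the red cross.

turn right 171°, forward 3.6 m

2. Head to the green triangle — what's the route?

turn left 173°, forward 6.2 m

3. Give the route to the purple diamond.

turn right 13°, forward 2.1 m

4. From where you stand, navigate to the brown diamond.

turn right 96°, forward 2.6 m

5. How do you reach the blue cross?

turn left 112°, forward 2.7 m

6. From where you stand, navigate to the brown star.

turn left 153°, forward 4.0 m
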